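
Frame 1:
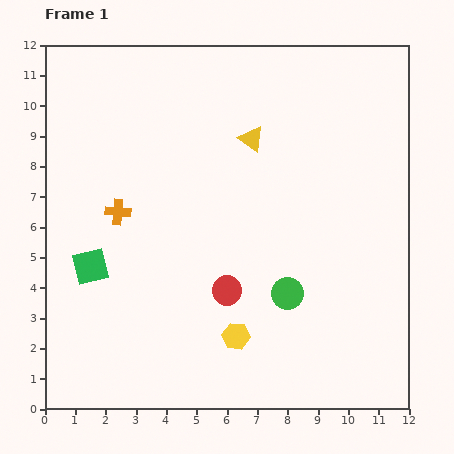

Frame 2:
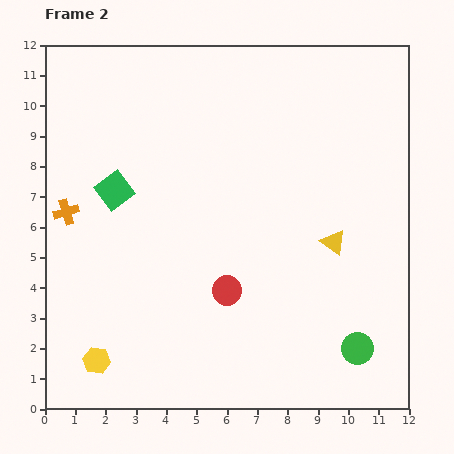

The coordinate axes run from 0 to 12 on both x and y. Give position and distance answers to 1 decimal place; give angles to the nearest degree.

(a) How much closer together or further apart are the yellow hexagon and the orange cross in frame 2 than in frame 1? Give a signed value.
-0.7

Distance in frame 1: 5.7. Distance in frame 2: 5.0.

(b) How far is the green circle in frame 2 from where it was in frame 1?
2.9

The green circle moved from (8.0, 3.8) to (10.3, 2.0), a distance of √(2.3² + 1.8²) ≈ 2.9.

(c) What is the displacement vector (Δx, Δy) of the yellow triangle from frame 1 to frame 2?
(2.7, -3.4)

The yellow triangle was at (6.8, 8.9) in frame 1 and (9.5, 5.5) in frame 2.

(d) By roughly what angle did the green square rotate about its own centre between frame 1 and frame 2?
24° counter-clockwise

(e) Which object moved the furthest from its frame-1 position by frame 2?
the yellow hexagon

(moved 4.7; next 4.3)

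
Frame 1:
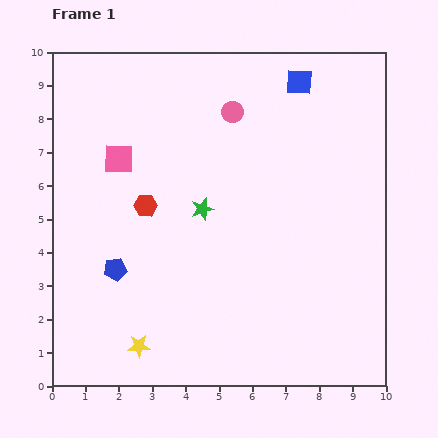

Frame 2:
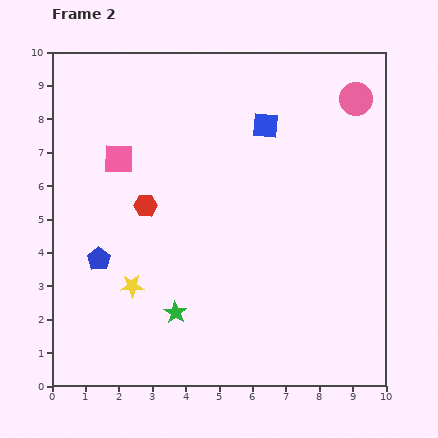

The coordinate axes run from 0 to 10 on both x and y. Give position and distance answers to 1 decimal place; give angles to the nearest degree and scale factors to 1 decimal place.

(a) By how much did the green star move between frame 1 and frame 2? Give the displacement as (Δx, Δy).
(-0.8, -3.1)

The green star was at (4.5, 5.3) in frame 1 and (3.7, 2.2) in frame 2.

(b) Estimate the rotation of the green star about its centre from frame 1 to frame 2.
22° counter-clockwise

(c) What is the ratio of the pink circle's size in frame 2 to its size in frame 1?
1.6×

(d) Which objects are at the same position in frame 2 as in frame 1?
the red hexagon, the pink square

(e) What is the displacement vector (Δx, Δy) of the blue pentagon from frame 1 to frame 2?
(-0.5, 0.3)

The blue pentagon was at (1.9, 3.5) in frame 1 and (1.4, 3.8) in frame 2.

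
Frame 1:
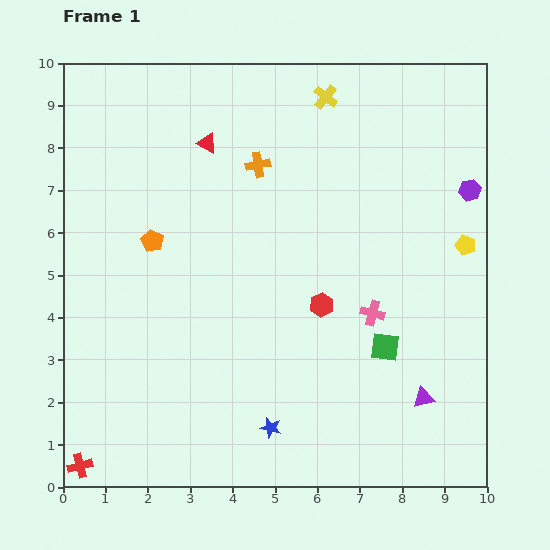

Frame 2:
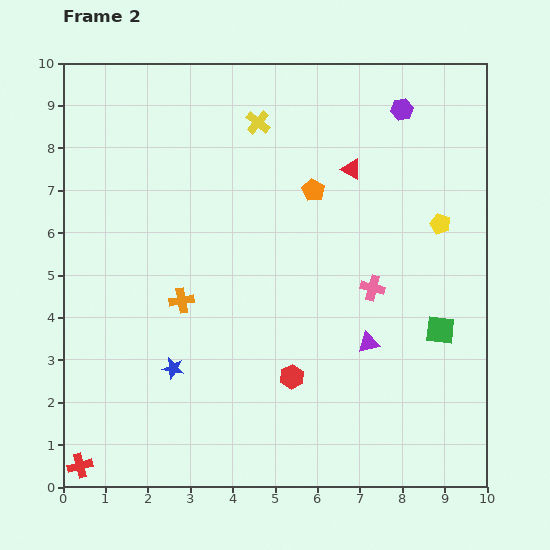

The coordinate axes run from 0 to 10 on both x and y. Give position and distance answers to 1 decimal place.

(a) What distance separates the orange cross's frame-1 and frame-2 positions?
3.7

The orange cross moved from (4.6, 7.6) to (2.8, 4.4), a distance of √(1.8² + 3.2²) ≈ 3.7.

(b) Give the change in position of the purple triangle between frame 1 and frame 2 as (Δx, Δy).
(-1.3, 1.3)

The purple triangle was at (8.5, 2.1) in frame 1 and (7.2, 3.4) in frame 2.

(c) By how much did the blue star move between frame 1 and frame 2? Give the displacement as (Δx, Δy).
(-2.3, 1.4)

The blue star was at (4.9, 1.4) in frame 1 and (2.6, 2.8) in frame 2.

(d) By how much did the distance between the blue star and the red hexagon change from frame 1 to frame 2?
-0.3

Distance in frame 1: 3.1. Distance in frame 2: 2.8.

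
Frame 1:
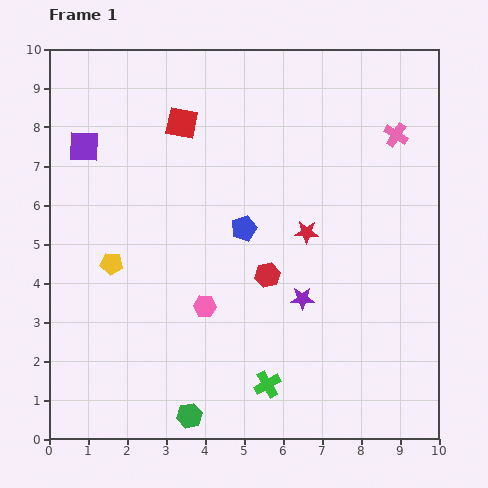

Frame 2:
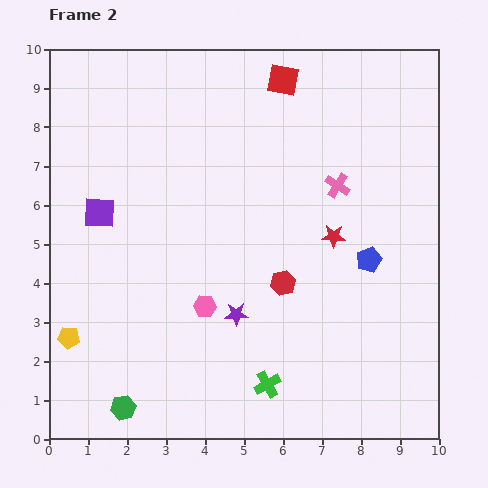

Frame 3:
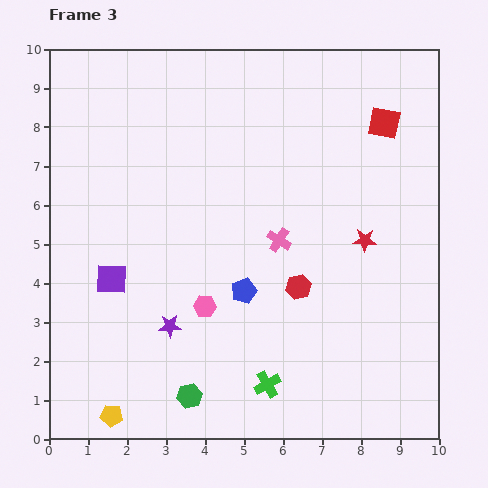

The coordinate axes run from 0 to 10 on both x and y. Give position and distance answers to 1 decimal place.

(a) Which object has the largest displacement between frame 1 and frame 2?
the blue pentagon

(moved 3.3; next 2.8)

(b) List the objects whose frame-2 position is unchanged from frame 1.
the green cross, the pink hexagon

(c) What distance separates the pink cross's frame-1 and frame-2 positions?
2.0

The pink cross moved from (8.9, 7.8) to (7.4, 6.5), a distance of √(1.5² + 1.3²) ≈ 2.0.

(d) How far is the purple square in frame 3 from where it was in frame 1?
3.5

The purple square moved from (0.9, 7.5) to (1.6, 4.1), a distance of √(0.7² + 3.4²) ≈ 3.5.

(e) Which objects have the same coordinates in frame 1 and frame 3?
the green cross, the pink hexagon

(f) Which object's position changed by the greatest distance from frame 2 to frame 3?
the blue pentagon

(moved 3.3; next 2.8)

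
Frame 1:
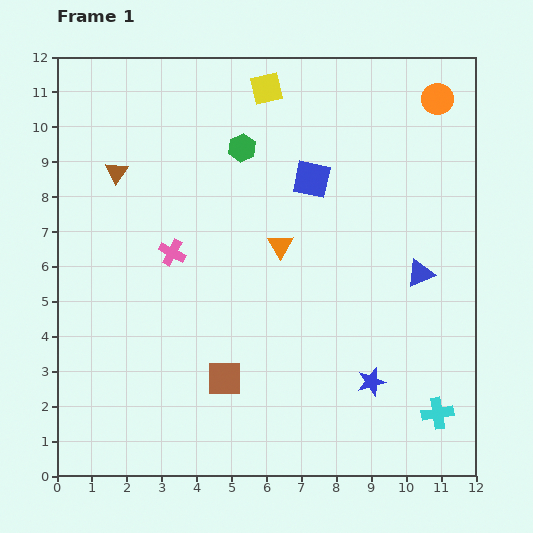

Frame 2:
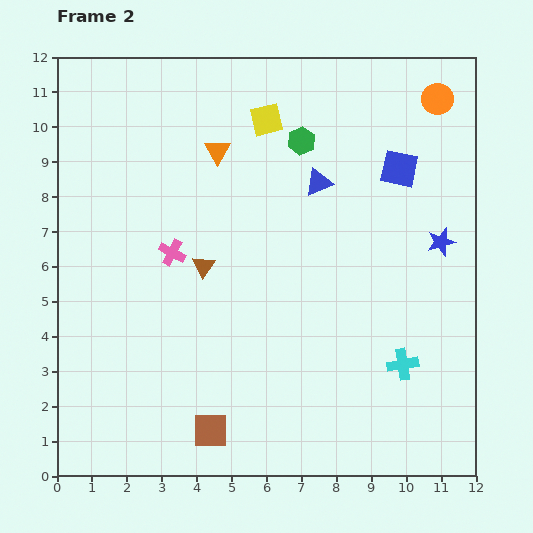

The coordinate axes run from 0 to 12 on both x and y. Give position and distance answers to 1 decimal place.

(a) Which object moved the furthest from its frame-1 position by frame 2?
the blue star

(moved 4.5; next 3.9)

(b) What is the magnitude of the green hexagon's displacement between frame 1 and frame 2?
1.7

The green hexagon moved from (5.3, 9.4) to (7.0, 9.6), a distance of √(1.7² + 0.2²) ≈ 1.7.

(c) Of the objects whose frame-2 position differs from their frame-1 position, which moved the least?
the yellow square

(moved 0.9)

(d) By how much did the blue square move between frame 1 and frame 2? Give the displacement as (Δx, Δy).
(2.5, 0.3)

The blue square was at (7.3, 8.5) in frame 1 and (9.8, 8.8) in frame 2.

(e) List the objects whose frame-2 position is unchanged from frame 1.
the pink cross, the orange circle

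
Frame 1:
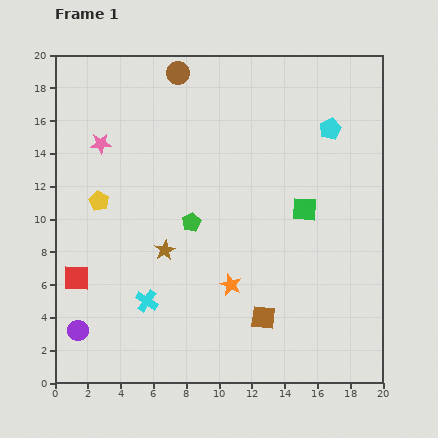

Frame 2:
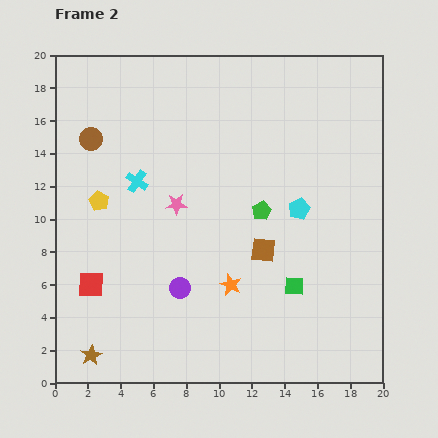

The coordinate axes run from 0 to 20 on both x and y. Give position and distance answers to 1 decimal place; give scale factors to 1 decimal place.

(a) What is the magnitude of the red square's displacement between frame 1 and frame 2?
1.0

The red square moved from (1.3, 6.4) to (2.2, 6.0), a distance of √(0.9² + 0.4²) ≈ 1.0.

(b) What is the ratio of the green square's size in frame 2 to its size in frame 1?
0.8×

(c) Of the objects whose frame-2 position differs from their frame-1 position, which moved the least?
the red square

(moved 1.0)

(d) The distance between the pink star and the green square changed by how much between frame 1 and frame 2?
-4.2

Distance in frame 1: 13.0. Distance in frame 2: 8.8.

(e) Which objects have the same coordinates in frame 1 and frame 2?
the yellow pentagon, the orange star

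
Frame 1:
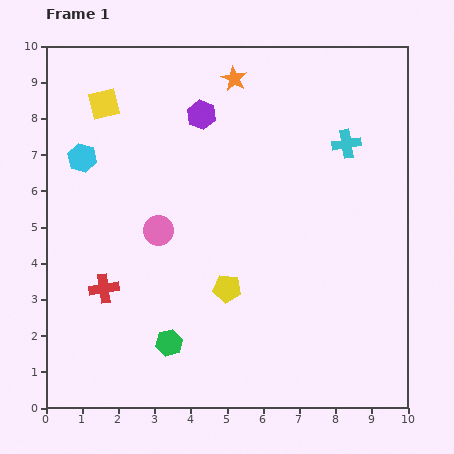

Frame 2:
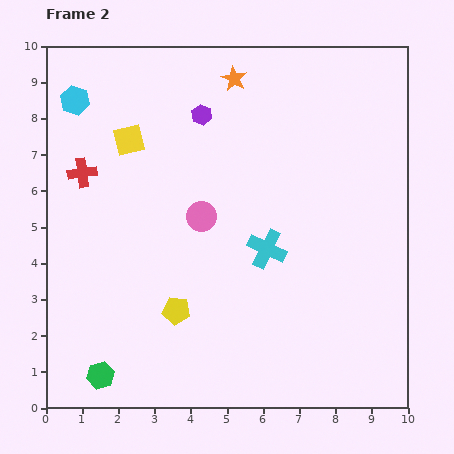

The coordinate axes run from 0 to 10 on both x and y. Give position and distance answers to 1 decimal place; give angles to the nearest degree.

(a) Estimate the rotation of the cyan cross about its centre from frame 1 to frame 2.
35° clockwise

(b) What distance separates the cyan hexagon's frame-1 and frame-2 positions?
1.6

The cyan hexagon moved from (1.0, 6.9) to (0.8, 8.5), a distance of √(0.2² + 1.6²) ≈ 1.6.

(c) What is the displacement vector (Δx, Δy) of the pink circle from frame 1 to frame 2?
(1.2, 0.4)

The pink circle was at (3.1, 4.9) in frame 1 and (4.3, 5.3) in frame 2.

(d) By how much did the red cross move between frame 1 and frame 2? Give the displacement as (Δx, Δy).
(-0.6, 3.2)

The red cross was at (1.6, 3.3) in frame 1 and (1.0, 6.5) in frame 2.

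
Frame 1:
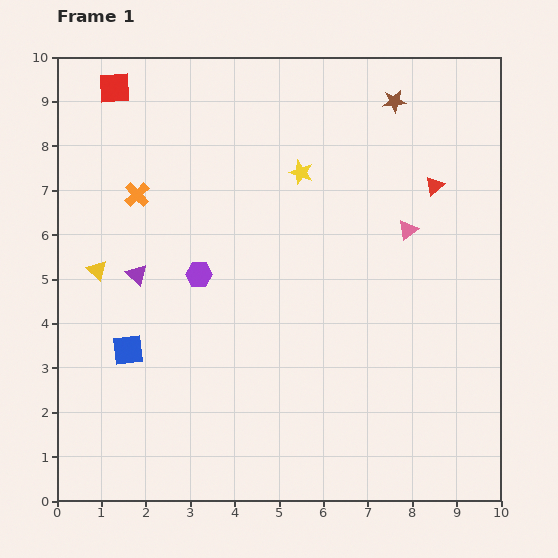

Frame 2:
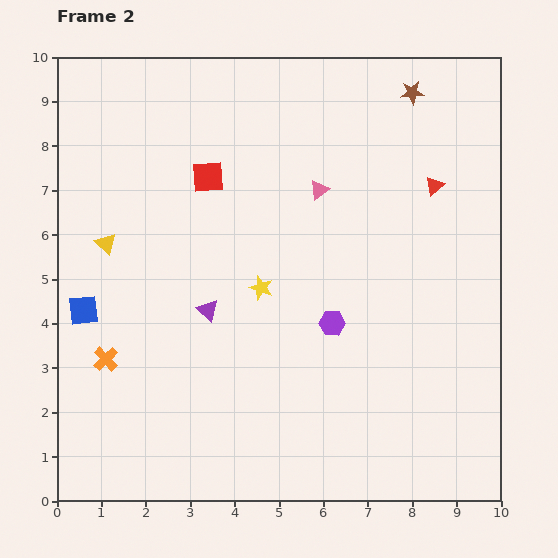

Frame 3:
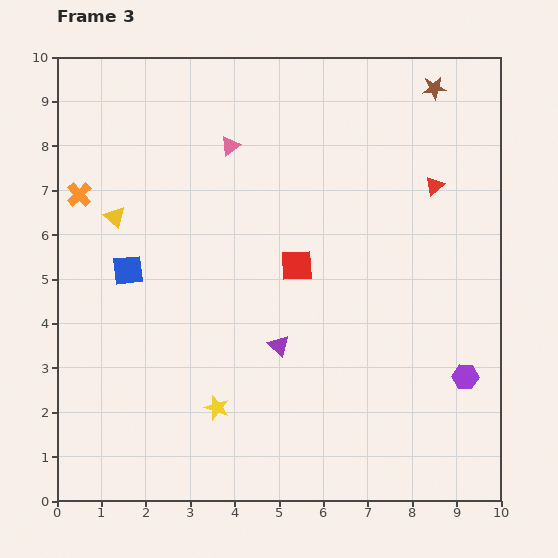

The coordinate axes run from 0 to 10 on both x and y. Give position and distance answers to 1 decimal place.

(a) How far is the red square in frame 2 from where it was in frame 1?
2.9

The red square moved from (1.3, 9.3) to (3.4, 7.3), a distance of √(2.1² + 2.0²) ≈ 2.9.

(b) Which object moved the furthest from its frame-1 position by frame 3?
the purple hexagon

(moved 6.4; next 5.7)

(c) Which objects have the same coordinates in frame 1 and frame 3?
the red triangle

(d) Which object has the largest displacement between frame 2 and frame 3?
the orange cross

(moved 3.7; next 3.2)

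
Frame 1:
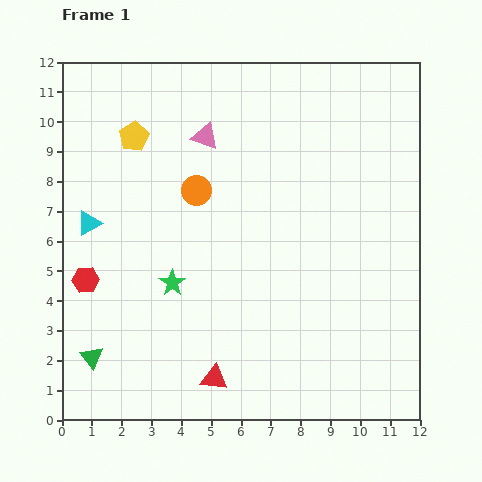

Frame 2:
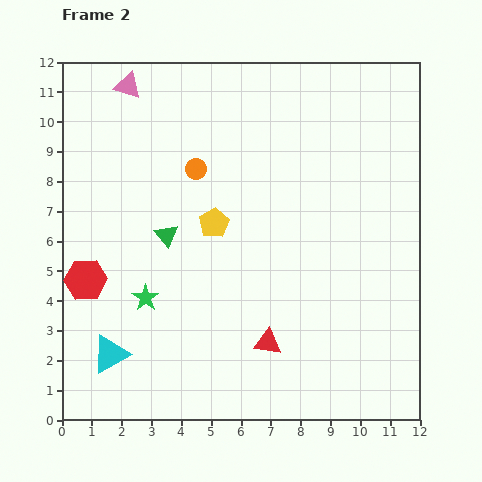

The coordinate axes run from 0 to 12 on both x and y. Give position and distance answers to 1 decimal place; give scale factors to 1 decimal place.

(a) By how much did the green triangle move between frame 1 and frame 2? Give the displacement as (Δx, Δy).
(2.5, 4.1)

The green triangle was at (1.0, 2.1) in frame 1 and (3.5, 6.2) in frame 2.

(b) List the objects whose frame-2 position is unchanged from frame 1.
the red hexagon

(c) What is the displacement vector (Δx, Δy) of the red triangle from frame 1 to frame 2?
(1.8, 1.2)

The red triangle was at (5.1, 1.4) in frame 1 and (6.9, 2.6) in frame 2.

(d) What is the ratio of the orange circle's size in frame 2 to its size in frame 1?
0.7×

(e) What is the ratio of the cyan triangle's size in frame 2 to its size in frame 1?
1.5×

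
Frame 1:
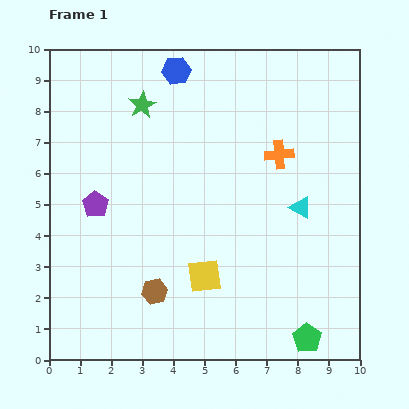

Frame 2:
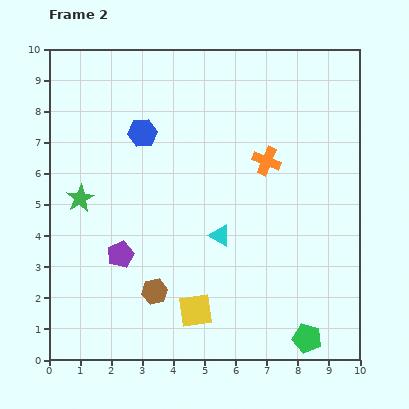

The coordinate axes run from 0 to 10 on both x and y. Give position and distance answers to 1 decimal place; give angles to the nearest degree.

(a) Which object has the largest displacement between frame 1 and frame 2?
the green star

(moved 3.6; next 2.8)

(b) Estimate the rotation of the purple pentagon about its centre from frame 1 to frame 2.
16° clockwise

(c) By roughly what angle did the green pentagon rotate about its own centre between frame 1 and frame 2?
21° counter-clockwise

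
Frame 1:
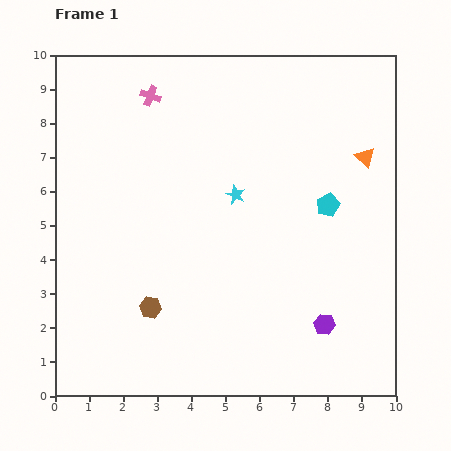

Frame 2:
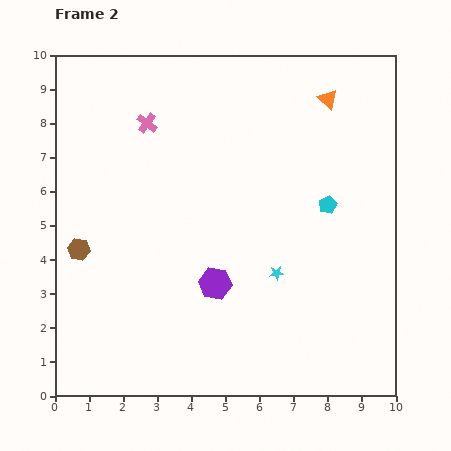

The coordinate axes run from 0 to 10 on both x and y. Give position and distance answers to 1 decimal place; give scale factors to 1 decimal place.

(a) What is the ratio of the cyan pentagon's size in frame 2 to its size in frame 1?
0.8×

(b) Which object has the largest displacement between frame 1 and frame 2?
the purple hexagon

(moved 3.4; next 2.7)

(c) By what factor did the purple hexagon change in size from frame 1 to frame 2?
1.5×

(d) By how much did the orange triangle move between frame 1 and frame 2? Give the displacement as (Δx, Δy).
(-1.1, 1.7)

The orange triangle was at (9.1, 7.0) in frame 1 and (8.0, 8.7) in frame 2.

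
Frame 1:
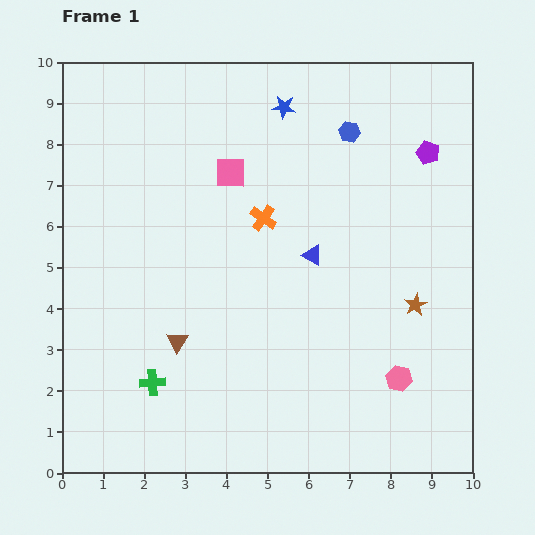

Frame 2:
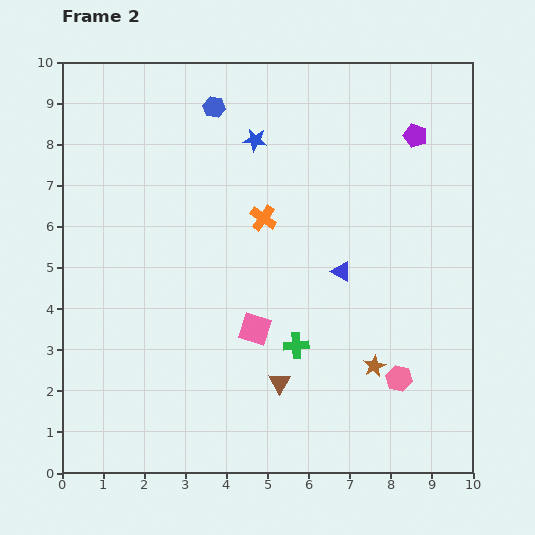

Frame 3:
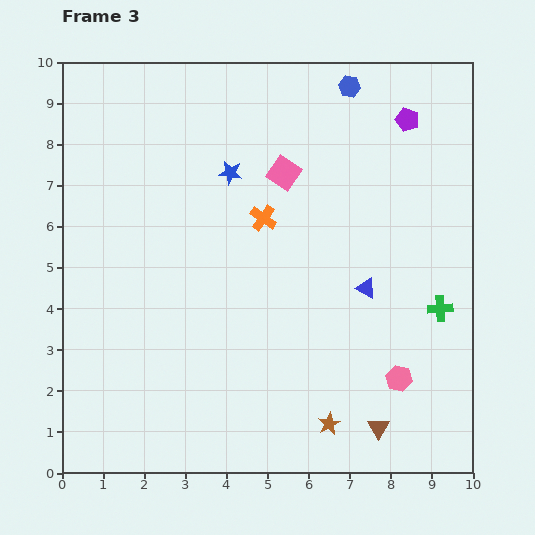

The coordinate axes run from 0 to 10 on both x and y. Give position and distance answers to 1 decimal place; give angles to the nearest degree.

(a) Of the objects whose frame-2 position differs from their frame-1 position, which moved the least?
the purple pentagon

(moved 0.5)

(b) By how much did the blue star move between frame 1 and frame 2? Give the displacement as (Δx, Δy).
(-0.7, -0.8)

The blue star was at (5.4, 8.9) in frame 1 and (4.7, 8.1) in frame 2.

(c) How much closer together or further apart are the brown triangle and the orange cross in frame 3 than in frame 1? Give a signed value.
+2.1

Distance in frame 1: 3.7. Distance in frame 3: 5.8.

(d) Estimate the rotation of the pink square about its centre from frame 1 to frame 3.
33° clockwise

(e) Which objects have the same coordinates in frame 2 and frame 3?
the orange cross, the pink hexagon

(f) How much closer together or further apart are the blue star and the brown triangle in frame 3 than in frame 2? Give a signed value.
+1.3

Distance in frame 2: 5.9. Distance in frame 3: 7.2.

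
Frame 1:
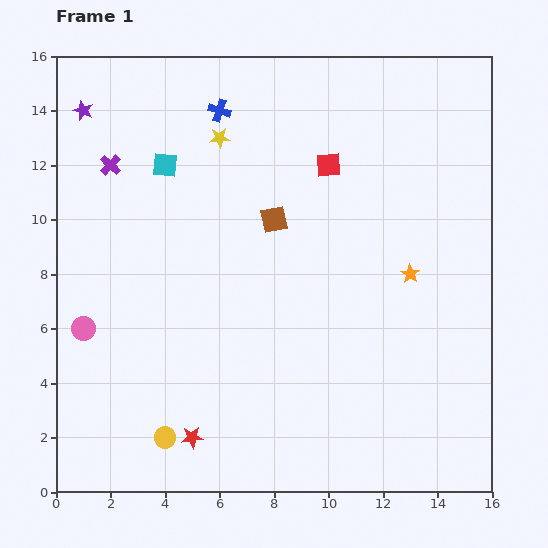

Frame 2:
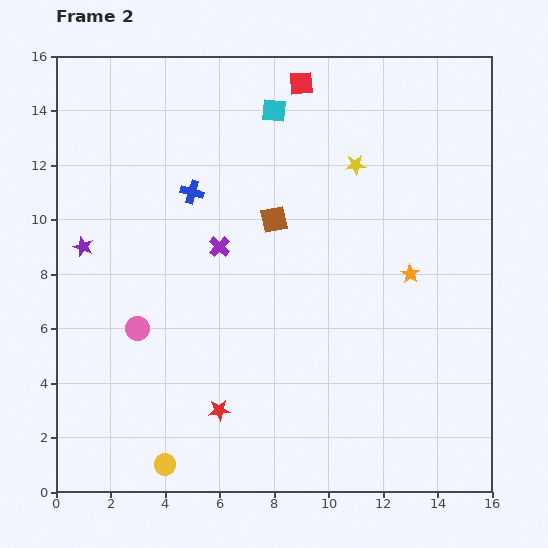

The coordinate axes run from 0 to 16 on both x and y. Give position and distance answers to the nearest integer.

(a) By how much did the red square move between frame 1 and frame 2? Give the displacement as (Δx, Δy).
(-1, 3)

The red square was at (10, 12) in frame 1 and (9, 15) in frame 2.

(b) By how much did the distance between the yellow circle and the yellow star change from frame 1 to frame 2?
+2

Distance in frame 1: 11. Distance in frame 2: 13.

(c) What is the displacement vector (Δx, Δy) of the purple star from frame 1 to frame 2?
(0, -5)

The purple star was at (1, 14) in frame 1 and (1, 9) in frame 2.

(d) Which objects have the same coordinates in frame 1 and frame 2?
the orange star, the brown square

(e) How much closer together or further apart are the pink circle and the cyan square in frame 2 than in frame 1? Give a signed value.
+2

Distance in frame 1: 7. Distance in frame 2: 9.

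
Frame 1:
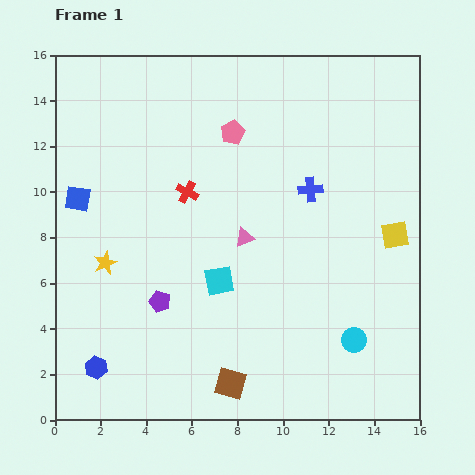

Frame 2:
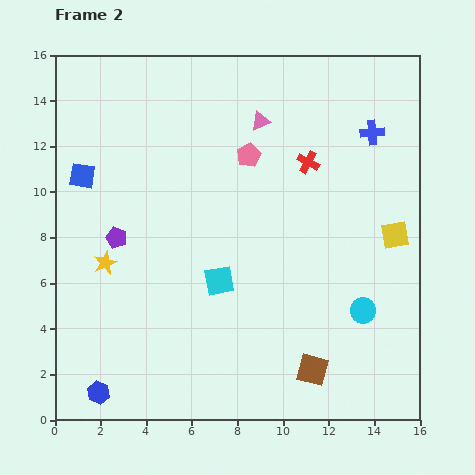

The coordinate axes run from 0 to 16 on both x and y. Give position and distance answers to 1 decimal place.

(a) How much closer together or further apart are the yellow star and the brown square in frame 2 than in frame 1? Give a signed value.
+2.6

Distance in frame 1: 7.6. Distance in frame 2: 10.2.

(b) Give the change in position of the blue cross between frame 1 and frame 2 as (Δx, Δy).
(2.7, 2.5)

The blue cross was at (11.2, 10.1) in frame 1 and (13.9, 12.6) in frame 2.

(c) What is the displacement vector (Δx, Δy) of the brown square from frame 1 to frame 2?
(3.6, 0.6)

The brown square was at (7.7, 1.6) in frame 1 and (11.3, 2.2) in frame 2.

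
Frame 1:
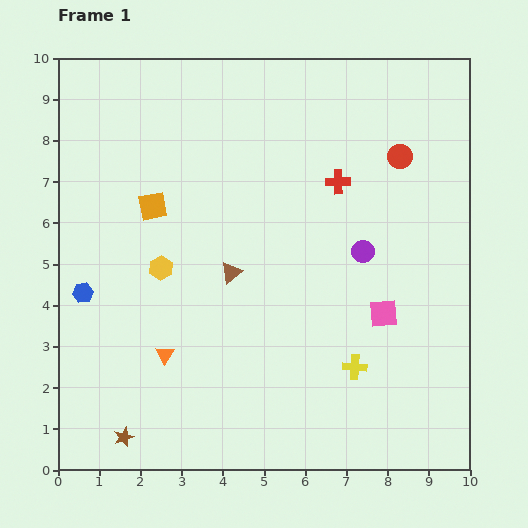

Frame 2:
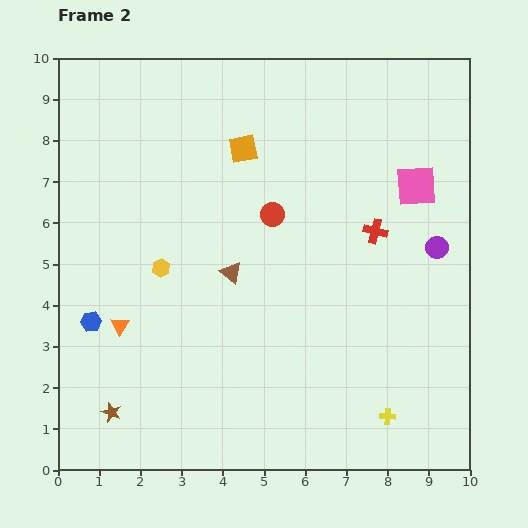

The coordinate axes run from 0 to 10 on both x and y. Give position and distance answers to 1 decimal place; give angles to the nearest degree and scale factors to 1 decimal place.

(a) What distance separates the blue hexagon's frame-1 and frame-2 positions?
0.7

The blue hexagon moved from (0.6, 4.3) to (0.8, 3.6), a distance of √(0.2² + 0.7²) ≈ 0.7.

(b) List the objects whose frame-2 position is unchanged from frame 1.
the brown triangle, the yellow hexagon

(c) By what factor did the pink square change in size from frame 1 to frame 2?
1.4×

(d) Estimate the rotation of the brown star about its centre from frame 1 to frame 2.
30° counter-clockwise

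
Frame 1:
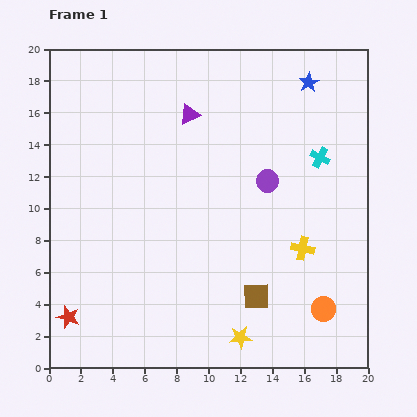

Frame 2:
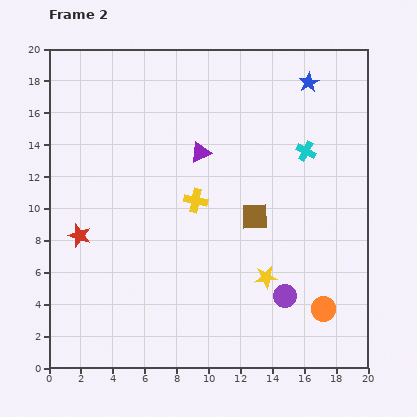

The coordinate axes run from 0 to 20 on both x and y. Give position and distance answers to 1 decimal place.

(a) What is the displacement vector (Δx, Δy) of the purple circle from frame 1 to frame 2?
(1.1, -7.2)

The purple circle was at (13.7, 11.7) in frame 1 and (14.8, 4.5) in frame 2.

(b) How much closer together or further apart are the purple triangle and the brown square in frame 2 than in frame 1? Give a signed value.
-6.9

Distance in frame 1: 12.1. Distance in frame 2: 5.2.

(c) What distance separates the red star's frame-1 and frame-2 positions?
5.1

The red star moved from (1.2, 3.2) to (1.9, 8.3), a distance of √(0.7² + 5.1²) ≈ 5.1.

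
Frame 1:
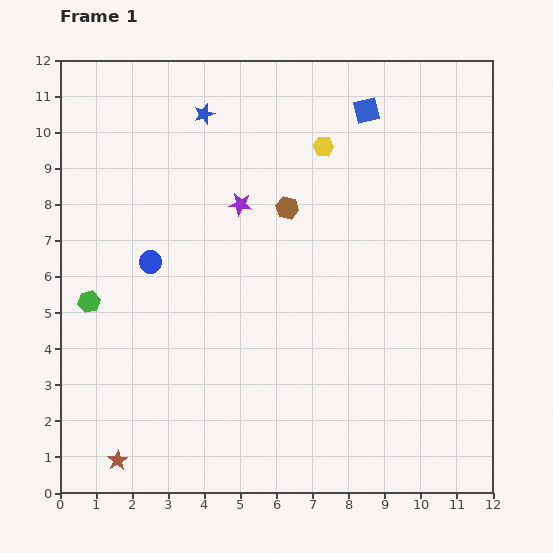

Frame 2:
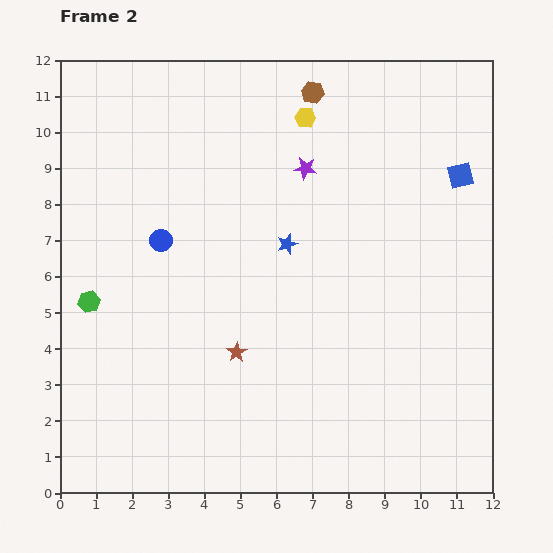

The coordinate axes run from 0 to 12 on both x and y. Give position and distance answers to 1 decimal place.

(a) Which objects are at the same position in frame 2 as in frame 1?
the green hexagon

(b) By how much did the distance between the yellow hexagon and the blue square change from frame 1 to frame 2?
+3.0

Distance in frame 1: 1.6. Distance in frame 2: 4.6.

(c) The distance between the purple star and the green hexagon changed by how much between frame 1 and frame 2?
+2.0

Distance in frame 1: 5.0. Distance in frame 2: 7.0.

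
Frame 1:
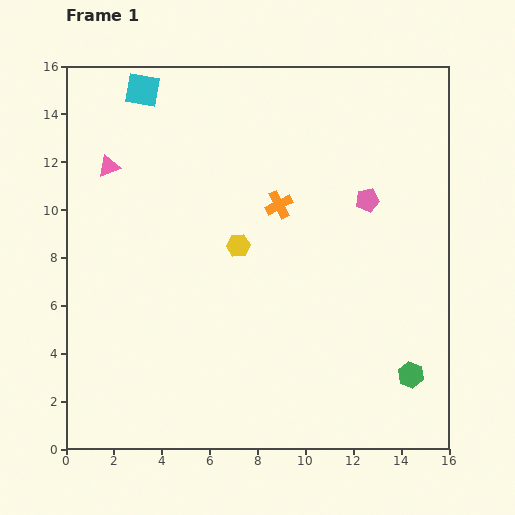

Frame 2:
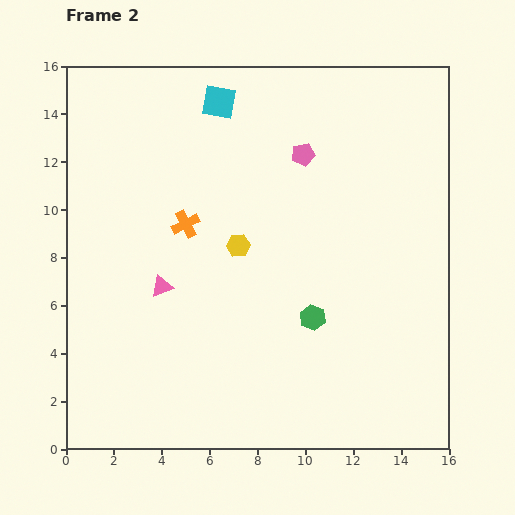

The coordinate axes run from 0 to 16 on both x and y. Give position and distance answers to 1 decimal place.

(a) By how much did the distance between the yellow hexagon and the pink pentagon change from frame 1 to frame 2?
-1.0

Distance in frame 1: 5.7. Distance in frame 2: 4.7.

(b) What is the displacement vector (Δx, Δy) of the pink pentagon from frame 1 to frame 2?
(-2.7, 1.9)

The pink pentagon was at (12.6, 10.4) in frame 1 and (9.9, 12.3) in frame 2.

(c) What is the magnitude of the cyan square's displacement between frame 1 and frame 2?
3.2

The cyan square moved from (3.2, 15.0) to (6.4, 14.5), a distance of √(3.2² + 0.5²) ≈ 3.2.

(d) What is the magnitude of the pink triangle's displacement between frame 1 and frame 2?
5.5

The pink triangle moved from (1.8, 11.8) to (4.0, 6.8), a distance of √(2.2² + 5.0²) ≈ 5.5.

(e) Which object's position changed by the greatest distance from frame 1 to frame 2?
the pink triangle

(moved 5.5; next 4.8)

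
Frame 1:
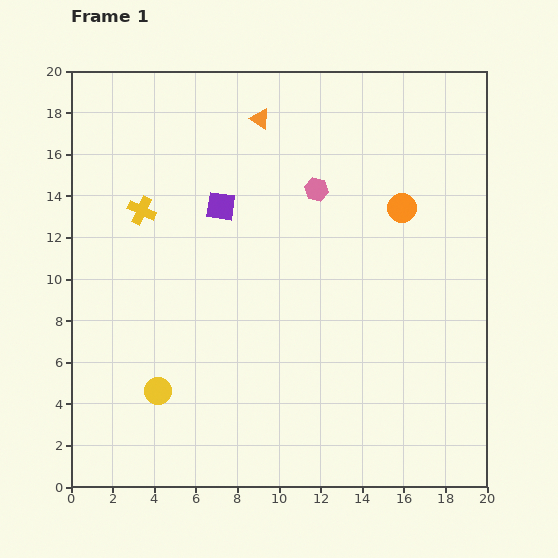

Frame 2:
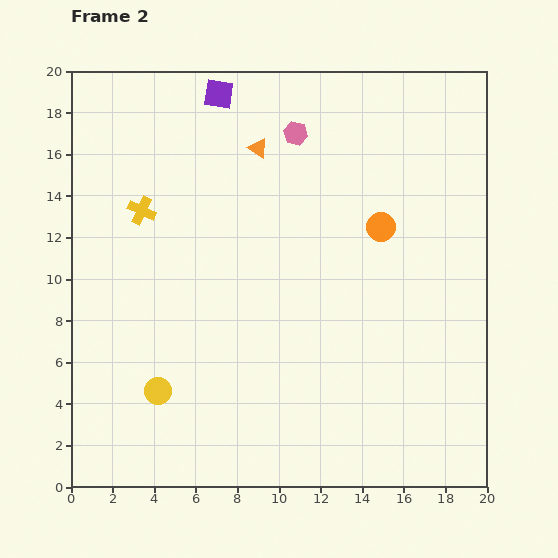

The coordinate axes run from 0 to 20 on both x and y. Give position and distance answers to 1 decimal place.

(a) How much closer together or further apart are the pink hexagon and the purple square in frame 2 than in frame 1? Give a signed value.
-0.5

Distance in frame 1: 4.7. Distance in frame 2: 4.2.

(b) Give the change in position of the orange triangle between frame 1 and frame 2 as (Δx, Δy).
(-0.1, -1.4)

The orange triangle was at (9.1, 17.7) in frame 1 and (9.0, 16.3) in frame 2.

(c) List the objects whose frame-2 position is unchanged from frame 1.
the yellow circle, the yellow cross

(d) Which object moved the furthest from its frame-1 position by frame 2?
the purple square

(moved 5.4; next 2.9)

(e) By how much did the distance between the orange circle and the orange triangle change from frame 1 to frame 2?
-1.0

Distance in frame 1: 8.0. Distance in frame 2: 7.0.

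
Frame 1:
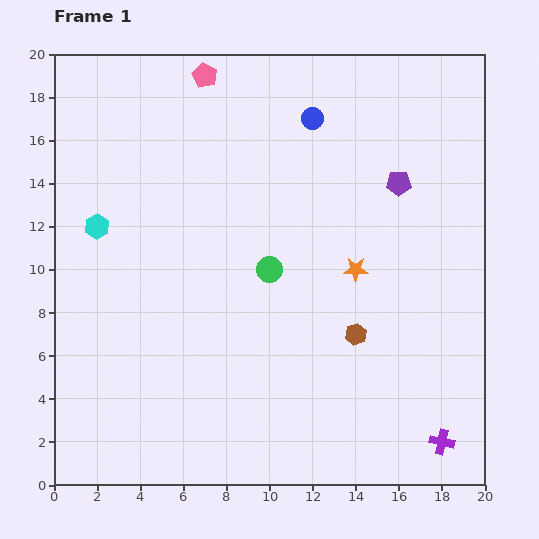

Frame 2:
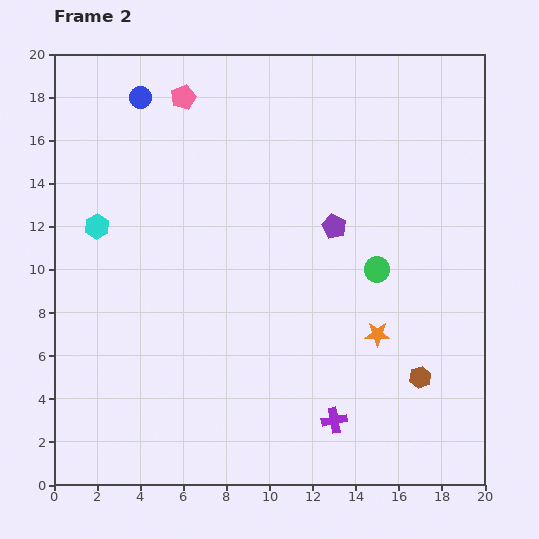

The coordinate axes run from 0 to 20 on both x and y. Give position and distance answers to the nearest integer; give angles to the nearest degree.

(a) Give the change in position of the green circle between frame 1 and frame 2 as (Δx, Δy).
(5, 0)

The green circle was at (10, 10) in frame 1 and (15, 10) in frame 2.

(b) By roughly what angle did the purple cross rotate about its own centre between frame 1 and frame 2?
23° counter-clockwise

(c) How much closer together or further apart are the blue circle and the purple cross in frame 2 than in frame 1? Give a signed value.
+1

Distance in frame 1: 16. Distance in frame 2: 17.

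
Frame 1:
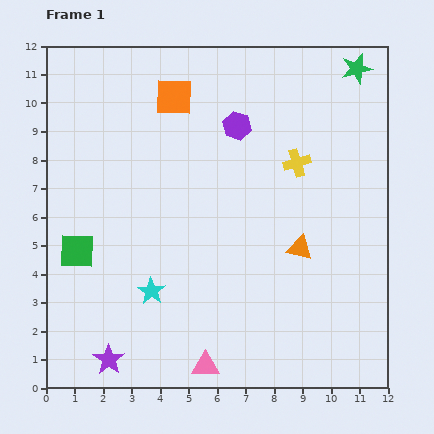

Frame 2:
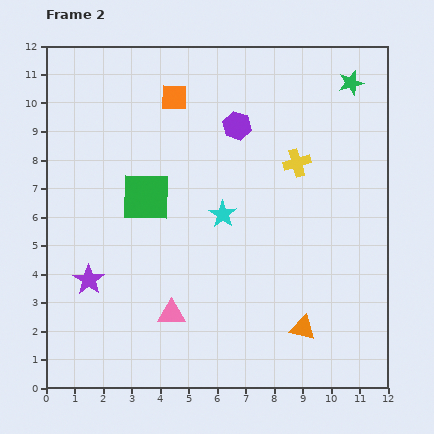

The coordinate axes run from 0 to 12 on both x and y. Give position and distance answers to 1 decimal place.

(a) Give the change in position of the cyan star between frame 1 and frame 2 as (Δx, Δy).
(2.5, 2.7)

The cyan star was at (3.7, 3.4) in frame 1 and (6.2, 6.1) in frame 2.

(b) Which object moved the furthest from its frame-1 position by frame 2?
the cyan star

(moved 3.7; next 3.1)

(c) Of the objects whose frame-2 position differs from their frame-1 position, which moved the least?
the green star

(moved 0.5)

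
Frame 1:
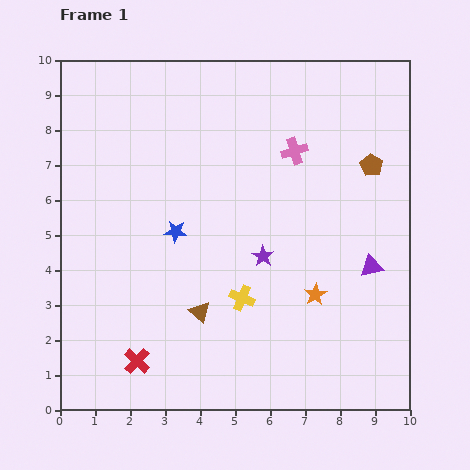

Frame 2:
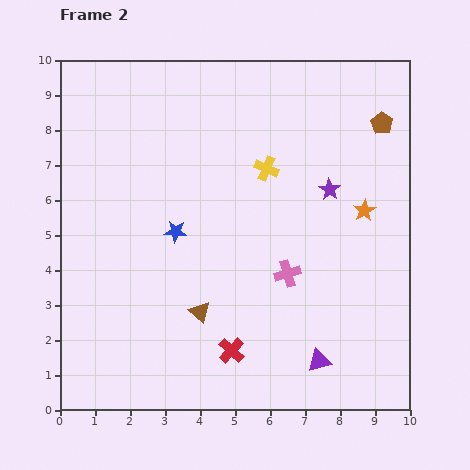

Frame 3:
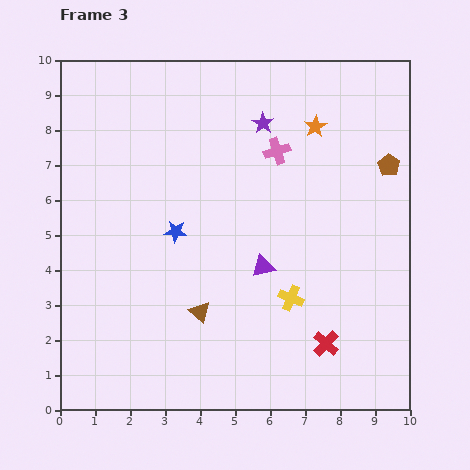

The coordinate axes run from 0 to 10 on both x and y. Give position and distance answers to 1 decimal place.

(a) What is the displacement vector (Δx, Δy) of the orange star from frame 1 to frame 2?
(1.4, 2.4)

The orange star was at (7.3, 3.3) in frame 1 and (8.7, 5.7) in frame 2.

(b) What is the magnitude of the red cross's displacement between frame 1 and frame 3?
5.4

The red cross moved from (2.2, 1.4) to (7.6, 1.9), a distance of √(5.4² + 0.5²) ≈ 5.4.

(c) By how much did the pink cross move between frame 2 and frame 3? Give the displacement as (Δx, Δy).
(-0.3, 3.5)

The pink cross was at (6.5, 3.9) in frame 2 and (6.2, 7.4) in frame 3.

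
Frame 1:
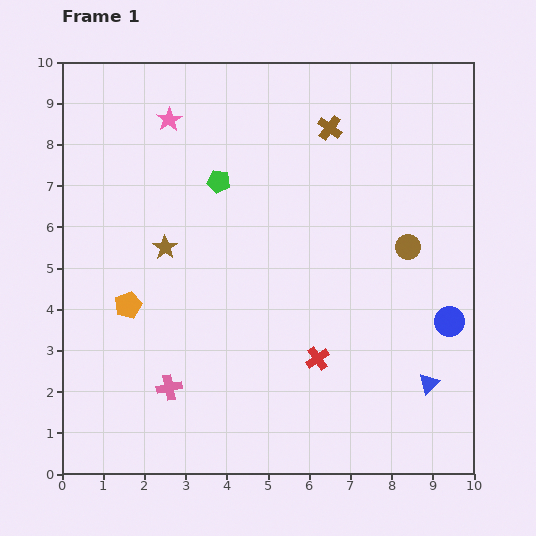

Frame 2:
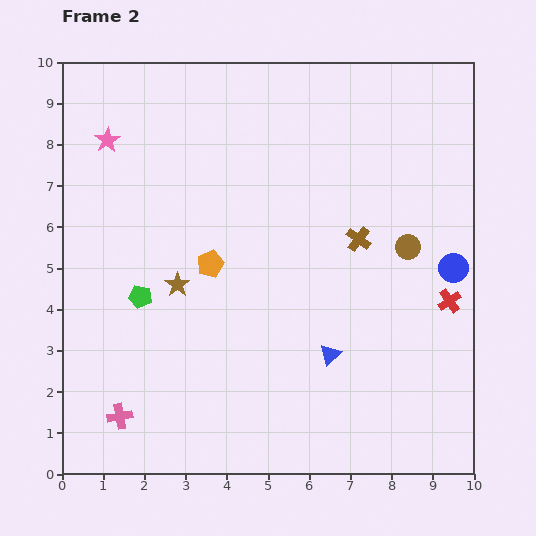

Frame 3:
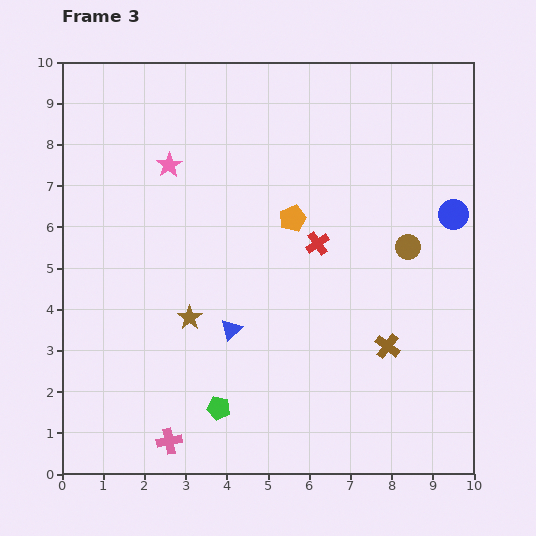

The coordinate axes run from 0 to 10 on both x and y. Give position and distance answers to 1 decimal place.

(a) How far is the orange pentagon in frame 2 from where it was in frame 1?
2.2

The orange pentagon moved from (1.6, 4.1) to (3.6, 5.1), a distance of √(2.0² + 1.0²) ≈ 2.2.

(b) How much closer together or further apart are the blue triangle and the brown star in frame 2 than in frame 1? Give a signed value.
-3.1

Distance in frame 1: 7.2. Distance in frame 2: 4.1.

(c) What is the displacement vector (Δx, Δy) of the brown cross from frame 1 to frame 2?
(0.7, -2.7)

The brown cross was at (6.5, 8.4) in frame 1 and (7.2, 5.7) in frame 2.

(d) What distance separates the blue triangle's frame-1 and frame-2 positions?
2.5

The blue triangle moved from (8.9, 2.2) to (6.5, 2.9), a distance of √(2.4² + 0.7²) ≈ 2.5.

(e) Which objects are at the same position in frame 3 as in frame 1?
the brown circle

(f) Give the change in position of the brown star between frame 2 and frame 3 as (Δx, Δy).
(0.3, -0.8)

The brown star was at (2.8, 4.6) in frame 2 and (3.1, 3.8) in frame 3.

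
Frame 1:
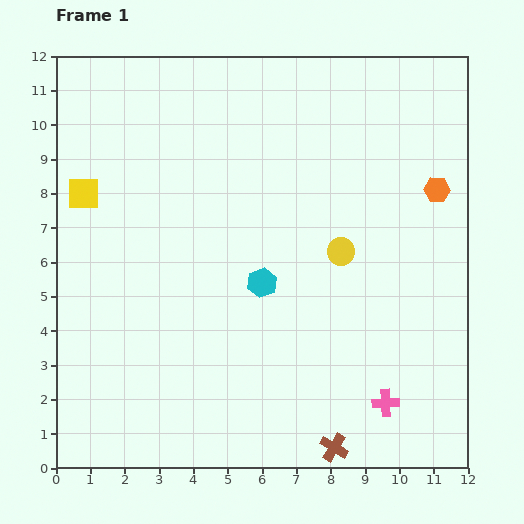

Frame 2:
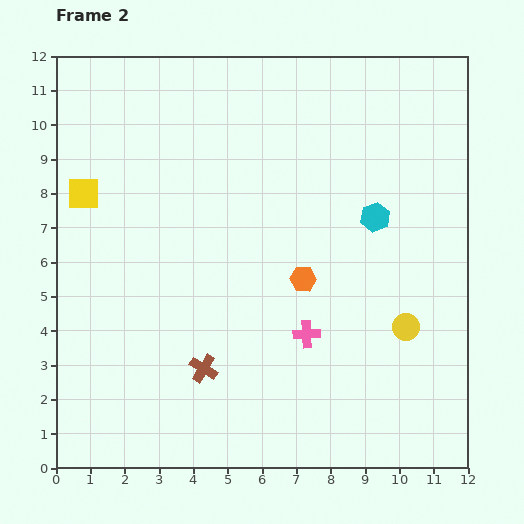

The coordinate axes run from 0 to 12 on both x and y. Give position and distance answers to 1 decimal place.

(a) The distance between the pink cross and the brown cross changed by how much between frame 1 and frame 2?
+1.2

Distance in frame 1: 2.0. Distance in frame 2: 3.2.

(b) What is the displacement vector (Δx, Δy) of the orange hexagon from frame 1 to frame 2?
(-3.9, -2.6)

The orange hexagon was at (11.1, 8.1) in frame 1 and (7.2, 5.5) in frame 2.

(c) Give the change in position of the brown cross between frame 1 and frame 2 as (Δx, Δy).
(-3.8, 2.3)

The brown cross was at (8.1, 0.6) in frame 1 and (4.3, 2.9) in frame 2.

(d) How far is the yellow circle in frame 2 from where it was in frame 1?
2.9

The yellow circle moved from (8.3, 6.3) to (10.2, 4.1), a distance of √(1.9² + 2.2²) ≈ 2.9.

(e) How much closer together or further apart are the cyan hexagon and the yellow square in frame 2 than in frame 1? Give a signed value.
+2.7

Distance in frame 1: 5.8. Distance in frame 2: 8.5.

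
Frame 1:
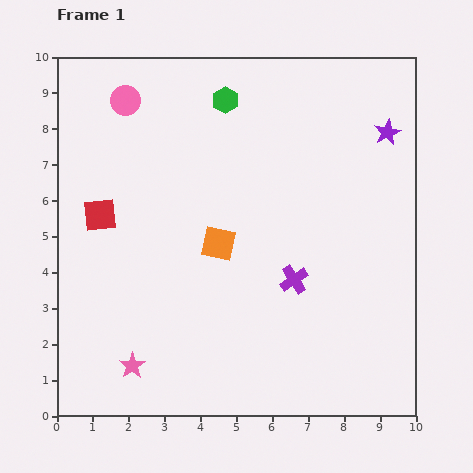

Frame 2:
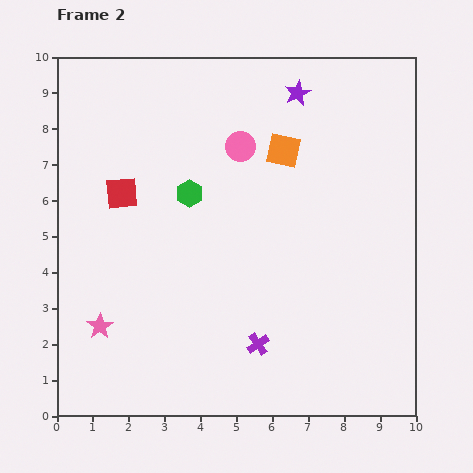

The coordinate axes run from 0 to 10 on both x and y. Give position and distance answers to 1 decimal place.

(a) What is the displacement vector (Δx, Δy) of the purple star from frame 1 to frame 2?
(-2.5, 1.1)

The purple star was at (9.2, 7.9) in frame 1 and (6.7, 9.0) in frame 2.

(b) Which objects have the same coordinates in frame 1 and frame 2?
none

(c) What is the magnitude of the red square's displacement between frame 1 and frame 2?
0.8

The red square moved from (1.2, 5.6) to (1.8, 6.2), a distance of √(0.6² + 0.6²) ≈ 0.8.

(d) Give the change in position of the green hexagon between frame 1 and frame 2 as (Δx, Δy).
(-1.0, -2.6)

The green hexagon was at (4.7, 8.8) in frame 1 and (3.7, 6.2) in frame 2.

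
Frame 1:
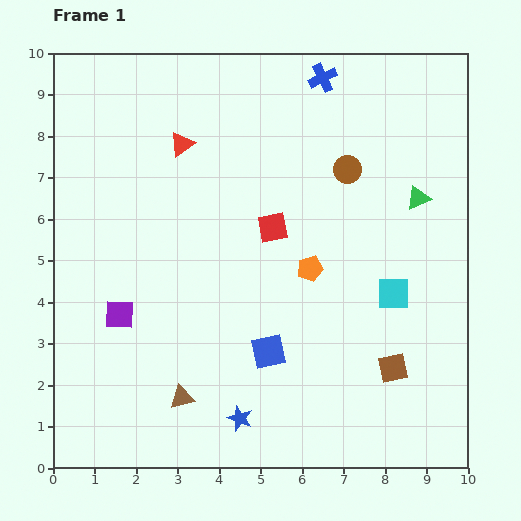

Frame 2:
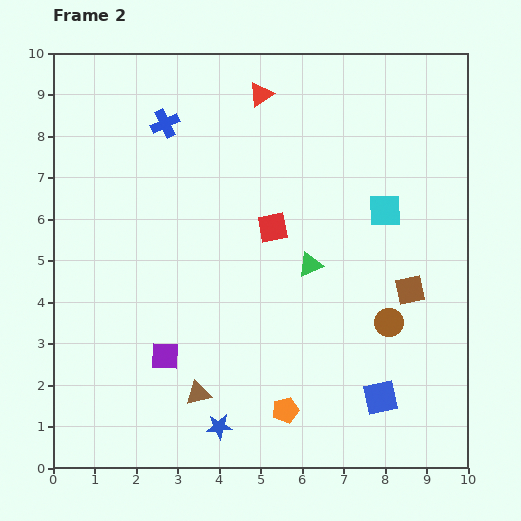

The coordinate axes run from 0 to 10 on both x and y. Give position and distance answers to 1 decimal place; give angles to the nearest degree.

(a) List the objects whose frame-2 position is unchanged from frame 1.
the red square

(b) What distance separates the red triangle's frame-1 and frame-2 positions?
2.2

The red triangle moved from (3.1, 7.8) to (5.0, 9.0), a distance of √(1.9² + 1.2²) ≈ 2.2.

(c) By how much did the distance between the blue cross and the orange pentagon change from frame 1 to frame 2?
+2.9

Distance in frame 1: 4.6. Distance in frame 2: 7.5.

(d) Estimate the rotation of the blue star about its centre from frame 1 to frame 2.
25° counter-clockwise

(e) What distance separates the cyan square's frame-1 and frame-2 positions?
2.0

The cyan square moved from (8.2, 4.2) to (8.0, 6.2), a distance of √(0.2² + 2.0²) ≈ 2.0.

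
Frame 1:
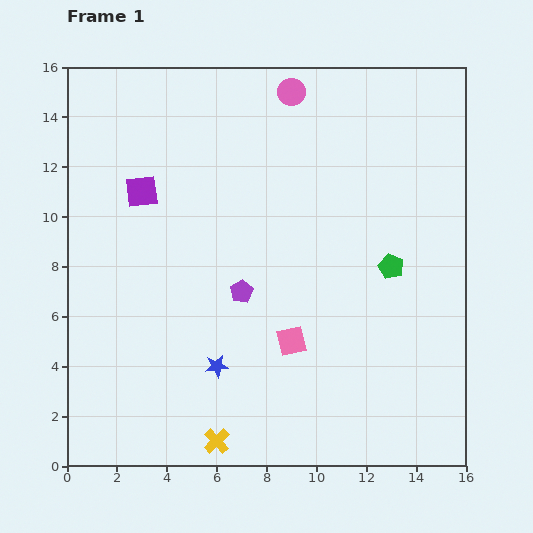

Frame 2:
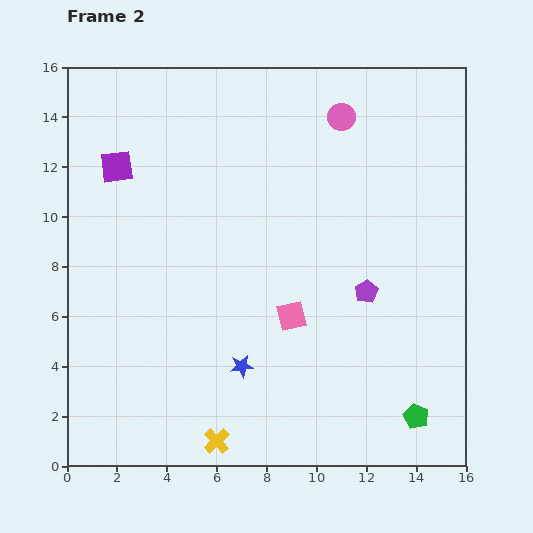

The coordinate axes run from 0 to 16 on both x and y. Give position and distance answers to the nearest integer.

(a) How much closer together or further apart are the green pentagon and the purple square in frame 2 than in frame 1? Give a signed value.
+6

Distance in frame 1: 10. Distance in frame 2: 16.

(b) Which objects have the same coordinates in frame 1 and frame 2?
the yellow cross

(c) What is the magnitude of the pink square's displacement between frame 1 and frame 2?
1

The pink square moved from (9, 5) to (9, 6), a distance of √(0² + 1²) ≈ 1.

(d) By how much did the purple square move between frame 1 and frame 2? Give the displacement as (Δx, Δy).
(-1, 1)

The purple square was at (3, 11) in frame 1 and (2, 12) in frame 2.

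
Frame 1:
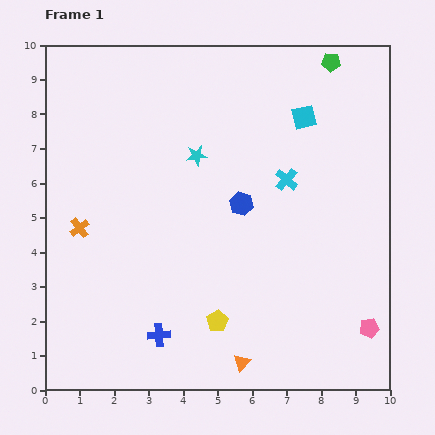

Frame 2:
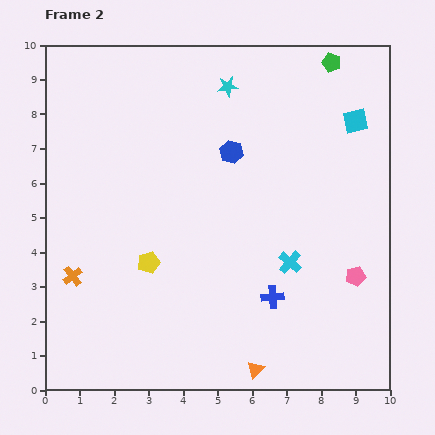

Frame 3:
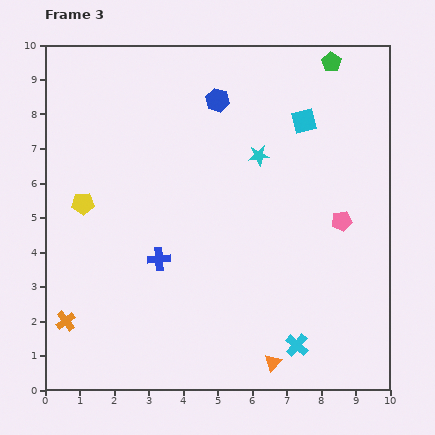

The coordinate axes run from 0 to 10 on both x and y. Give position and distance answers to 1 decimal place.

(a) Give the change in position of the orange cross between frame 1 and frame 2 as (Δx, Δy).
(-0.2, -1.4)

The orange cross was at (1.0, 4.7) in frame 1 and (0.8, 3.3) in frame 2.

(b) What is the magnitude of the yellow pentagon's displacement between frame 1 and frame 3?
5.2

The yellow pentagon moved from (5.0, 2.0) to (1.1, 5.4), a distance of √(3.9² + 3.4²) ≈ 5.2.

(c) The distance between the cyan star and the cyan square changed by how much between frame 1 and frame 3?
-1.7

Distance in frame 1: 3.3. Distance in frame 3: 1.6.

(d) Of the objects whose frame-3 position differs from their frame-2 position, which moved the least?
the orange triangle

(moved 0.5)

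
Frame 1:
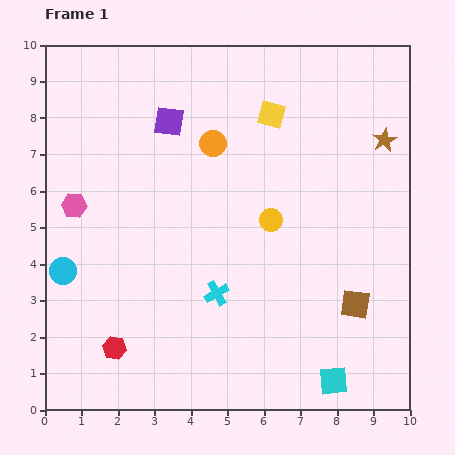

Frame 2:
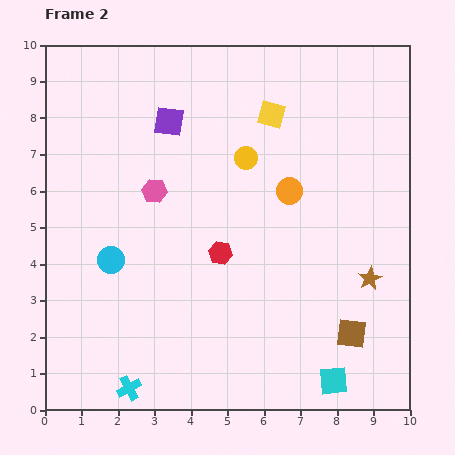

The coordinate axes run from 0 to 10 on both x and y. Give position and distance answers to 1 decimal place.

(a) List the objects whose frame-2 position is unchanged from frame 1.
the purple square, the yellow square, the cyan square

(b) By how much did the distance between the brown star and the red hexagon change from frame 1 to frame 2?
-5.1

Distance in frame 1: 9.3. Distance in frame 2: 4.2.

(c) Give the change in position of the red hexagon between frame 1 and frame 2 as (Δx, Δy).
(2.9, 2.6)

The red hexagon was at (1.9, 1.7) in frame 1 and (4.8, 4.3) in frame 2.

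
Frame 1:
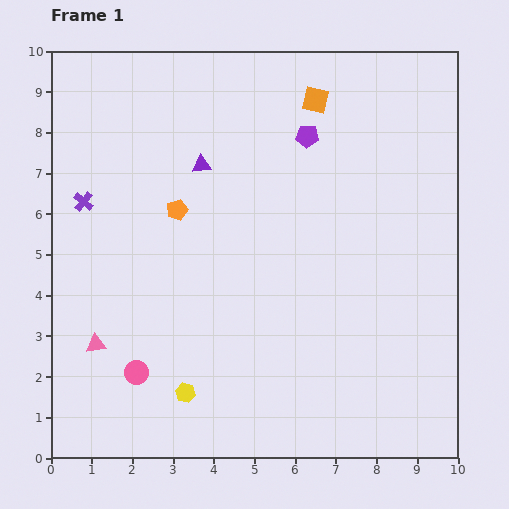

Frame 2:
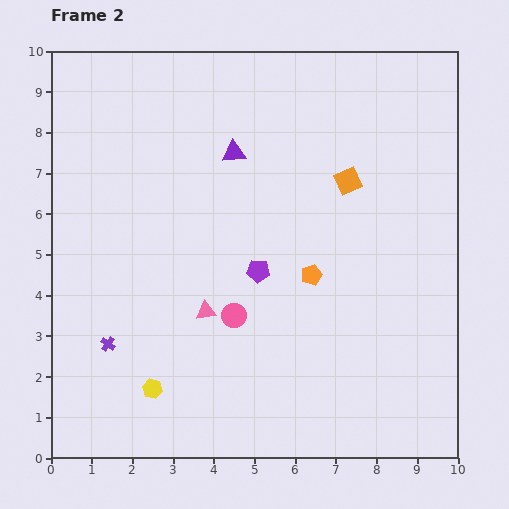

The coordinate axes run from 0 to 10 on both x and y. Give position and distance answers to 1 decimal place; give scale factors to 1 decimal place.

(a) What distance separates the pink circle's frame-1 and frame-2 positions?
2.8

The pink circle moved from (2.1, 2.1) to (4.5, 3.5), a distance of √(2.4² + 1.4²) ≈ 2.8.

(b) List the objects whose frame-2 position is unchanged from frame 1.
none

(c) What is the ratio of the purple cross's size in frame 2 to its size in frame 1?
0.7×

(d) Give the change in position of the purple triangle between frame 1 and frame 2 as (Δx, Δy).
(0.8, 0.3)

The purple triangle was at (3.7, 7.2) in frame 1 and (4.5, 7.5) in frame 2.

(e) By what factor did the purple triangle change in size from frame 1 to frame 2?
1.3×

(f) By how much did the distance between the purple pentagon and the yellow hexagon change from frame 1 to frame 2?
-3.1

Distance in frame 1: 7.0. Distance in frame 2: 3.9.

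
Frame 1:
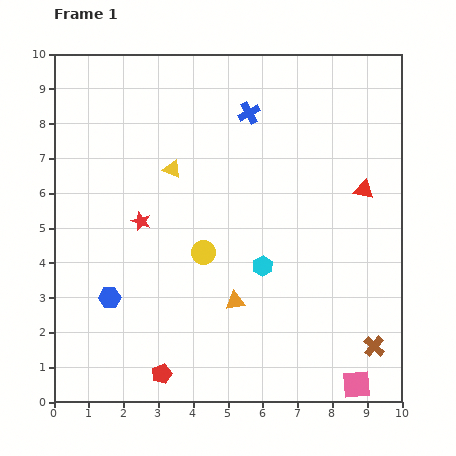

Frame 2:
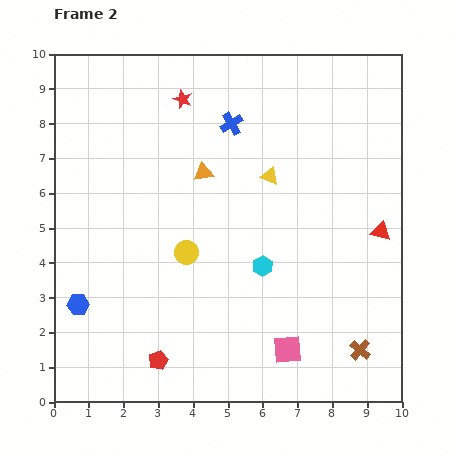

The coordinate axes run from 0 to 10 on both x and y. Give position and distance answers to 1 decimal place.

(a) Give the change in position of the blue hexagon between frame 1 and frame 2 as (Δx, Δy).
(-0.9, -0.2)

The blue hexagon was at (1.6, 3.0) in frame 1 and (0.7, 2.8) in frame 2.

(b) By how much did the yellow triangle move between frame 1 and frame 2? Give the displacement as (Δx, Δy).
(2.8, -0.2)

The yellow triangle was at (3.4, 6.7) in frame 1 and (6.2, 6.5) in frame 2.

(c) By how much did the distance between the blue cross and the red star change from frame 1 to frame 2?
-2.8

Distance in frame 1: 4.4. Distance in frame 2: 1.6.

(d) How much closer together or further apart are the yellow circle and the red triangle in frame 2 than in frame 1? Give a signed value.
+0.7

Distance in frame 1: 4.9. Distance in frame 2: 5.6.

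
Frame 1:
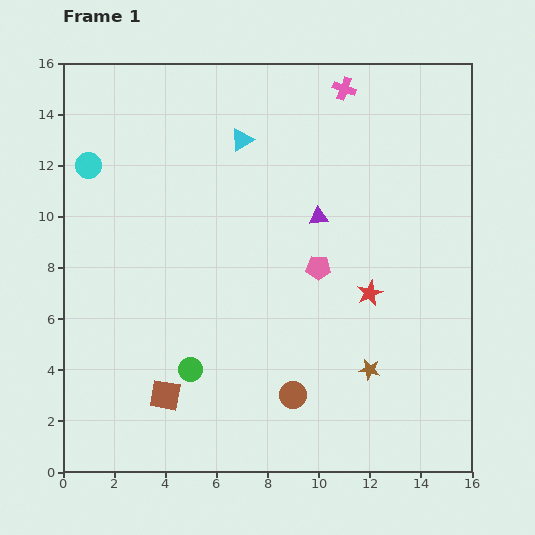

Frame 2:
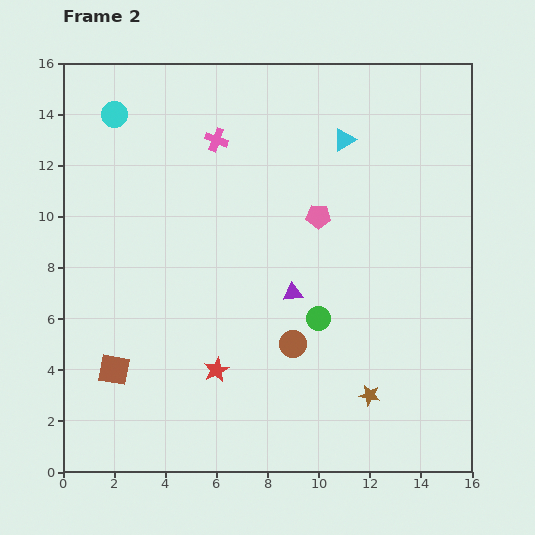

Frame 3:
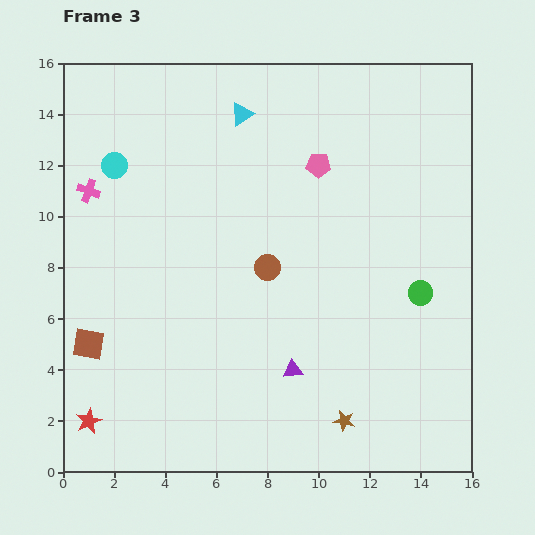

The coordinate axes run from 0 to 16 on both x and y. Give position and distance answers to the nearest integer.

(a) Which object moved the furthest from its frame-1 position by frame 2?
the red star

(moved 7; next 5)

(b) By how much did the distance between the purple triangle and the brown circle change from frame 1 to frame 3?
-3

Distance in frame 1: 7. Distance in frame 3: 4.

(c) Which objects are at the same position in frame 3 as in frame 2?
none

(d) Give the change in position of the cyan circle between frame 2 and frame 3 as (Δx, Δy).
(0, -2)

The cyan circle was at (2, 14) in frame 2 and (2, 12) in frame 3.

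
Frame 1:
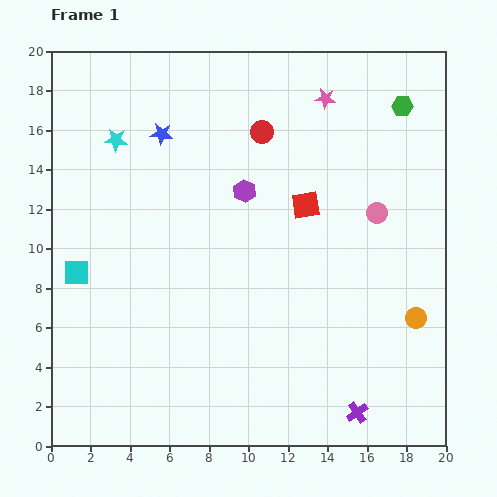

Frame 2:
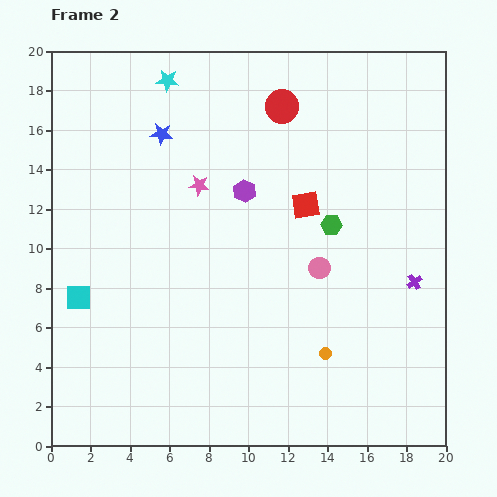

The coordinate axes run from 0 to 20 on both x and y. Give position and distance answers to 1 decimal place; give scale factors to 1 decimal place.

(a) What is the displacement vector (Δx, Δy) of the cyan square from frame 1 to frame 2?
(0.1, -1.3)

The cyan square was at (1.3, 8.8) in frame 1 and (1.4, 7.5) in frame 2.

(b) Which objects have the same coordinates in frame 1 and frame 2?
the purple hexagon, the blue star, the red square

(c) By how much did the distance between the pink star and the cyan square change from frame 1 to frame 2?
-7.1

Distance in frame 1: 15.4. Distance in frame 2: 8.3.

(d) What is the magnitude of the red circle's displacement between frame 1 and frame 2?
1.6

The red circle moved from (10.7, 15.9) to (11.7, 17.2), a distance of √(1.0² + 1.3²) ≈ 1.6.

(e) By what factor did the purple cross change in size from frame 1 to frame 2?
0.7×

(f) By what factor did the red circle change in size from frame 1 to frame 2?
1.5×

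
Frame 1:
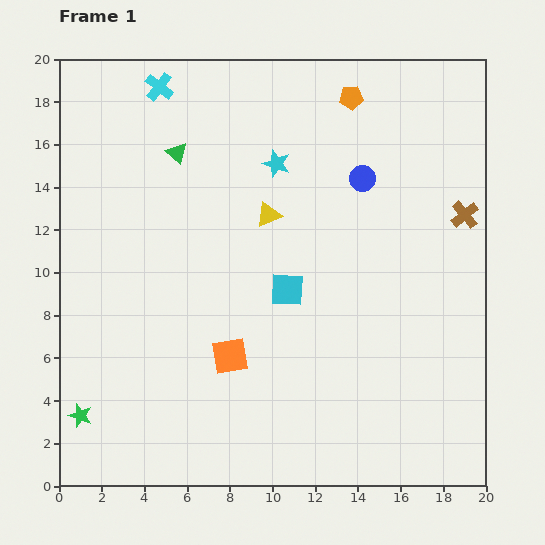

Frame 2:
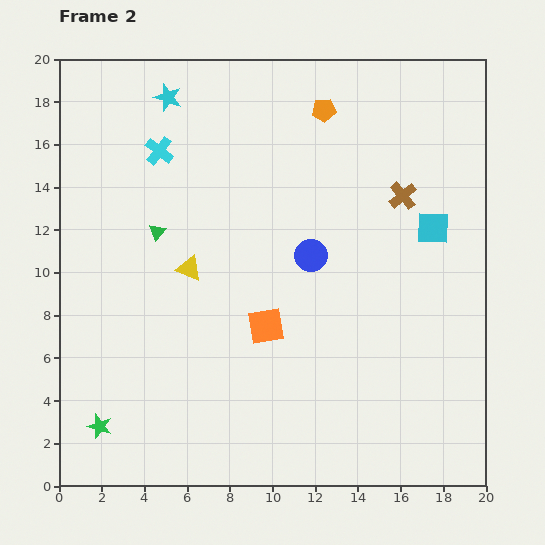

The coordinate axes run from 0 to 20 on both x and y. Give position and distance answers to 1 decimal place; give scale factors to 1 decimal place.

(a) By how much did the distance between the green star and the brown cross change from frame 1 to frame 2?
-2.5

Distance in frame 1: 20.3. Distance in frame 2: 17.8.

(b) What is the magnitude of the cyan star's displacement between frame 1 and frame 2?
6.0

The cyan star moved from (10.2, 15.1) to (5.1, 18.2), a distance of √(5.1² + 3.1²) ≈ 6.0.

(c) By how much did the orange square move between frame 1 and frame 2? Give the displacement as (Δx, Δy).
(1.7, 1.4)

The orange square was at (8.0, 6.1) in frame 1 and (9.7, 7.5) in frame 2.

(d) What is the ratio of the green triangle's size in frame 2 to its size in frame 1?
0.8×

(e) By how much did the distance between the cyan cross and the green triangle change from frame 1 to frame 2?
+0.6

Distance in frame 1: 3.2. Distance in frame 2: 3.8.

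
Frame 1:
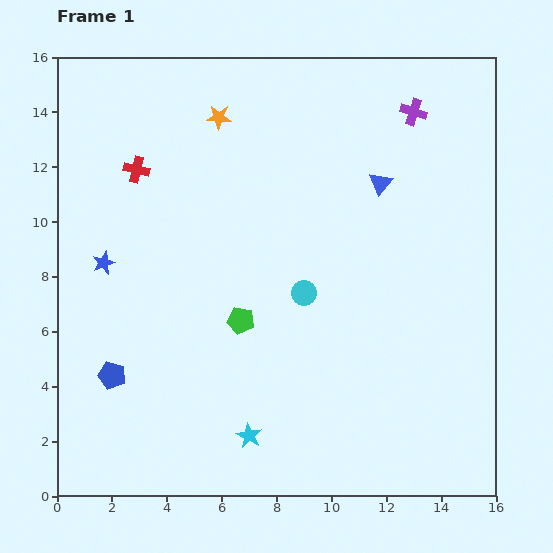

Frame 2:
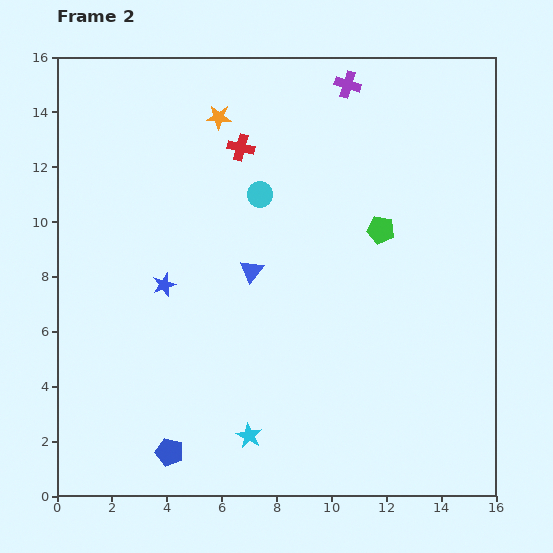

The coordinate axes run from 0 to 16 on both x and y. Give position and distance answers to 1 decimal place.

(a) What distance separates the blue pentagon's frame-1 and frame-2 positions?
3.5

The blue pentagon moved from (2.0, 4.4) to (4.1, 1.6), a distance of √(2.1² + 2.8²) ≈ 3.5.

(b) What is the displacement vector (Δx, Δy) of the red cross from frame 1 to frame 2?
(3.8, 0.8)

The red cross was at (2.9, 11.9) in frame 1 and (6.7, 12.7) in frame 2.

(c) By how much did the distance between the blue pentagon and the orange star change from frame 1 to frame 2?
+2.1

Distance in frame 1: 10.2. Distance in frame 2: 12.3.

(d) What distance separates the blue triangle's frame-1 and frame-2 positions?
5.7

The blue triangle moved from (11.8, 11.4) to (7.1, 8.2), a distance of √(4.7² + 3.2²) ≈ 5.7.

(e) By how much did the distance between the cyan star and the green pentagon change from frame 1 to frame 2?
+4.7

Distance in frame 1: 4.2. Distance in frame 2: 8.9.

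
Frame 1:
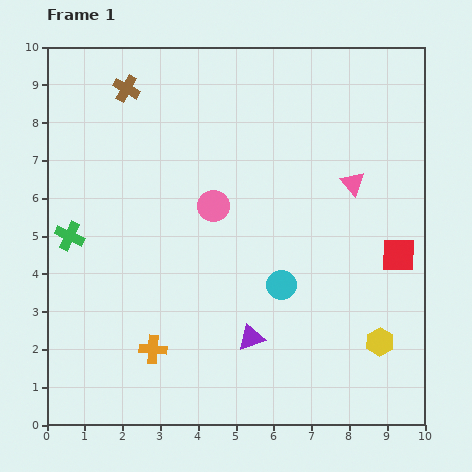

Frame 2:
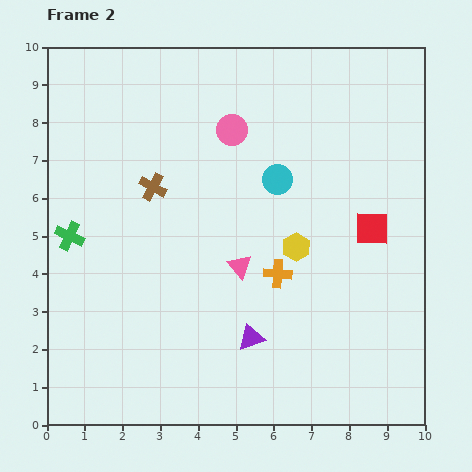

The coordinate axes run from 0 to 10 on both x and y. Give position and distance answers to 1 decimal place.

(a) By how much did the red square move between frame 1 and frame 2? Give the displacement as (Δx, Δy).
(-0.7, 0.7)

The red square was at (9.3, 4.5) in frame 1 and (8.6, 5.2) in frame 2.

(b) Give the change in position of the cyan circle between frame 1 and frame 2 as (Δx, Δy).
(-0.1, 2.8)

The cyan circle was at (6.2, 3.7) in frame 1 and (6.1, 6.5) in frame 2.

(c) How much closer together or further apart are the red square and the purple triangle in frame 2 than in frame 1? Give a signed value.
-0.2

Distance in frame 1: 4.5. Distance in frame 2: 4.3.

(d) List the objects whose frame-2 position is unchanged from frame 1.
the green cross, the purple triangle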